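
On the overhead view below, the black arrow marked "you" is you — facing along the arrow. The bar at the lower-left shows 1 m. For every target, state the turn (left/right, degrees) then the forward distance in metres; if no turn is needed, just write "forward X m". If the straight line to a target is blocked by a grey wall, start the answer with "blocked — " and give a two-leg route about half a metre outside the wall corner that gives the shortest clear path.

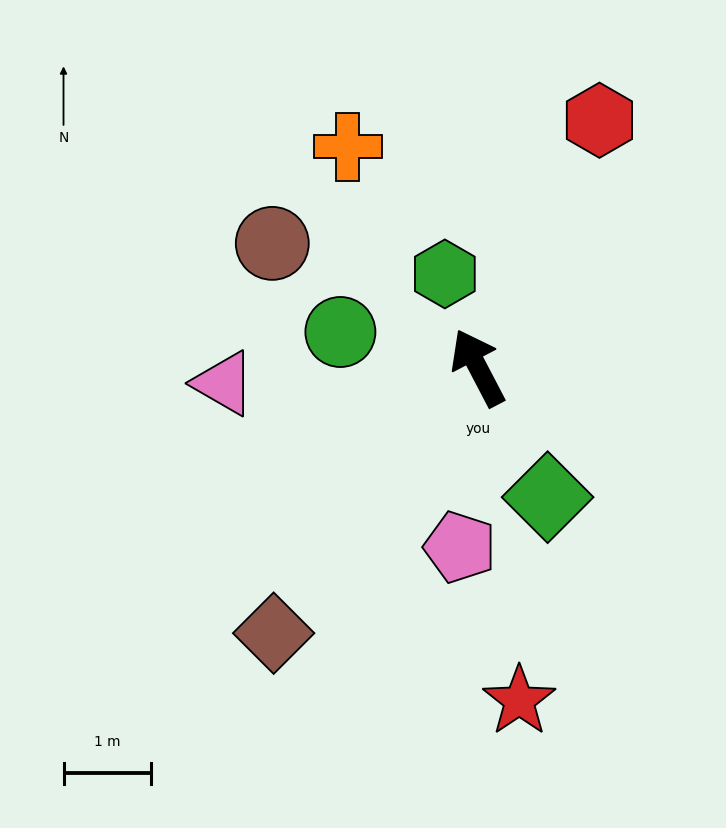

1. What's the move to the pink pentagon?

turn left 147°, forward 2.1 m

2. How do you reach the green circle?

turn left 48°, forward 1.6 m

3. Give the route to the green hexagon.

turn right 8°, forward 1.1 m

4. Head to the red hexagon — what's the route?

turn right 54°, forward 3.1 m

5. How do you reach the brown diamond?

turn left 115°, forward 3.8 m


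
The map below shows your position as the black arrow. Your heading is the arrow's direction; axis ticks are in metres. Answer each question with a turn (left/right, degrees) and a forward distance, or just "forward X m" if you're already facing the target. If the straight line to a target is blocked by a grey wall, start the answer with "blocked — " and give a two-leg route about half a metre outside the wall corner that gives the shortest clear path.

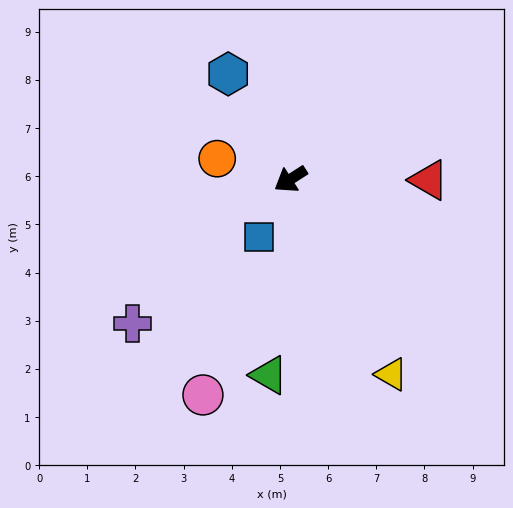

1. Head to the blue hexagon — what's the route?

turn right 92°, forward 2.5 m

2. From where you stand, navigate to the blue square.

turn left 29°, forward 1.4 m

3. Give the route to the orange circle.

turn right 48°, forward 1.6 m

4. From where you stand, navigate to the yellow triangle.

turn left 85°, forward 4.6 m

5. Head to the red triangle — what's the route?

turn left 147°, forward 2.9 m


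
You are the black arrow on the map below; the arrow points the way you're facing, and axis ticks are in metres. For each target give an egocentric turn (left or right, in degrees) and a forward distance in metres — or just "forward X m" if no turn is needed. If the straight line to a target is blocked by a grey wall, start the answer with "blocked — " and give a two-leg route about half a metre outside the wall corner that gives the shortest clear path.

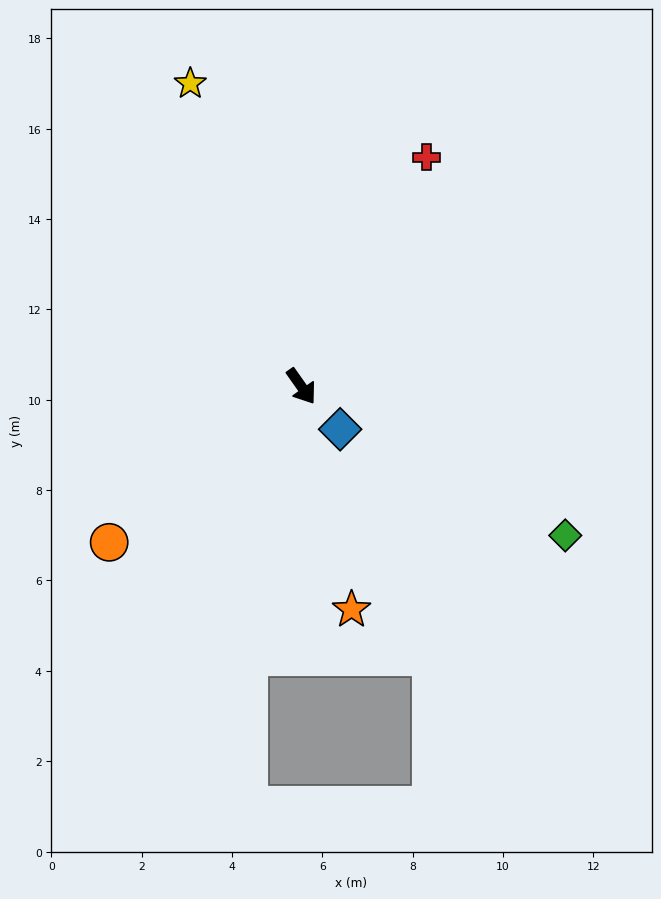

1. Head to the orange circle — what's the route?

turn right 86°, forward 5.5 m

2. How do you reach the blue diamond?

turn left 7°, forward 1.3 m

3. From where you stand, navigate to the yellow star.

turn left 165°, forward 7.1 m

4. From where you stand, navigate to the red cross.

turn left 116°, forward 5.8 m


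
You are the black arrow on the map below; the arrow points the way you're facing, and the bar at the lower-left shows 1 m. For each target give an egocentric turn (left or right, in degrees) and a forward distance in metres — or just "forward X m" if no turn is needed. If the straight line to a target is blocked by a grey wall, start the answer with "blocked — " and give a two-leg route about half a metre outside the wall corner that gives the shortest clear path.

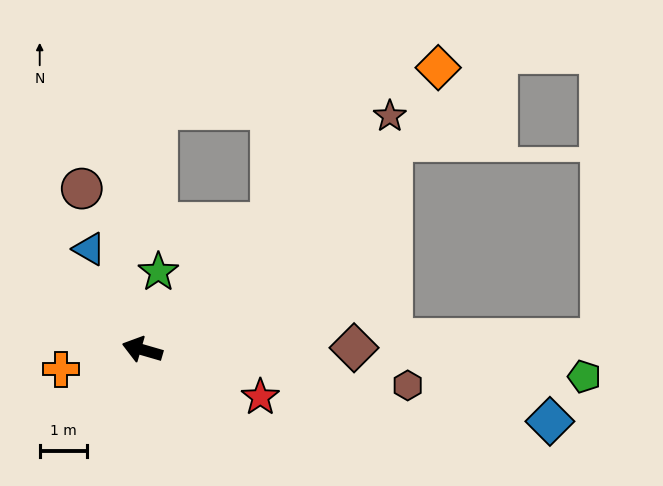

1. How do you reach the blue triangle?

turn right 46°, forward 2.4 m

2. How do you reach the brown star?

turn right 120°, forward 7.1 m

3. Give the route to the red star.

turn left 174°, forward 2.7 m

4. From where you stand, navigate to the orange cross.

turn left 30°, forward 1.8 m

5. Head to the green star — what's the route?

turn right 85°, forward 1.7 m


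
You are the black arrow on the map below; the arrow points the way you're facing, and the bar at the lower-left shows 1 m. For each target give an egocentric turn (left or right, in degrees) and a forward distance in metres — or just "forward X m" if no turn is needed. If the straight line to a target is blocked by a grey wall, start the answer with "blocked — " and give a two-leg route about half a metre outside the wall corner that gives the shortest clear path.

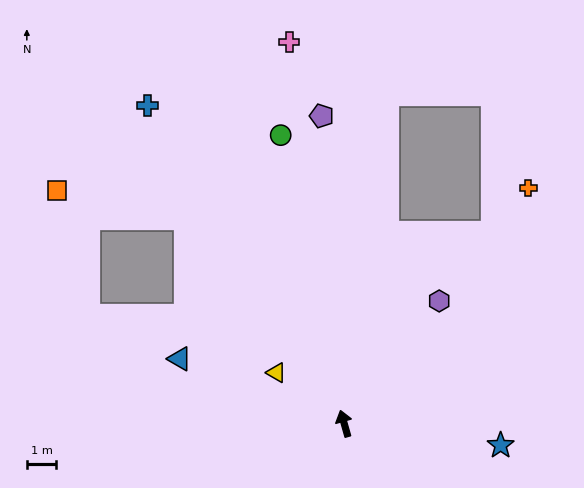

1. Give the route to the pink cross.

turn right 8°, forward 13.1 m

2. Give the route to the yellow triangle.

turn left 37°, forward 2.9 m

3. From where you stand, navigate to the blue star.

turn right 114°, forward 5.4 m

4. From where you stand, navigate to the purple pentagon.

turn right 12°, forward 10.5 m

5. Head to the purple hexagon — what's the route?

turn right 54°, forward 5.3 m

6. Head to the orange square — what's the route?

blocked — turn left 22°, forward 8.8 m, then turn left 40°, forward 4.5 m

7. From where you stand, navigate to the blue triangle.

turn left 53°, forward 6.0 m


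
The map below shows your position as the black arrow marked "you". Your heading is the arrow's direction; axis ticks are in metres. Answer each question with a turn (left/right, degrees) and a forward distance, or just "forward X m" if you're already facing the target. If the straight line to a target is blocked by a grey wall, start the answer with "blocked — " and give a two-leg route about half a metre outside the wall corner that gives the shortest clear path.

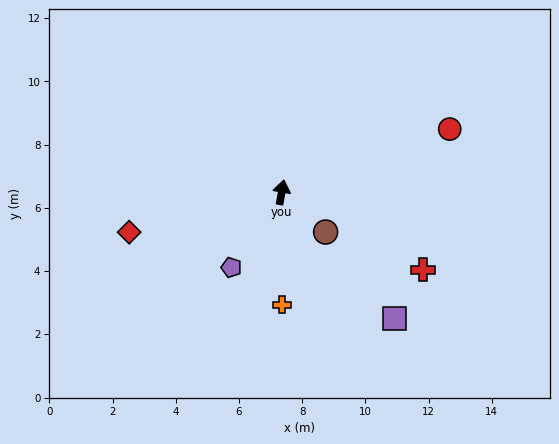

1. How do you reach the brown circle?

turn right 122°, forward 1.9 m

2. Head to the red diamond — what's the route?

turn left 115°, forward 5.0 m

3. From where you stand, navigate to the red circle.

turn right 59°, forward 5.7 m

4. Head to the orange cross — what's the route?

turn right 170°, forward 3.6 m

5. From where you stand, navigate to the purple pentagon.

turn left 156°, forward 2.9 m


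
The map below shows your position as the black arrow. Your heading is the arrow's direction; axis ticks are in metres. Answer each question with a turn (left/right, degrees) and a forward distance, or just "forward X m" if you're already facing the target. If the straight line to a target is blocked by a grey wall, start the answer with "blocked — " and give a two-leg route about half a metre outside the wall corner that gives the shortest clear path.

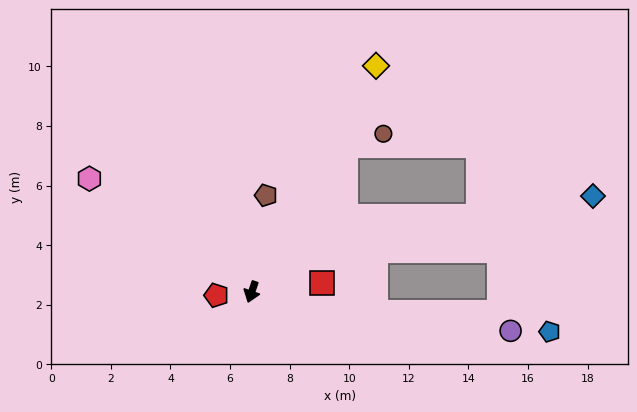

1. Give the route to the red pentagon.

turn right 65°, forward 1.2 m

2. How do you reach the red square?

turn left 116°, forward 2.4 m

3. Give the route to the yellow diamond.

turn left 170°, forward 8.7 m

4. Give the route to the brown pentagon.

turn right 169°, forward 3.3 m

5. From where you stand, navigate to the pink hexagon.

turn right 106°, forward 6.6 m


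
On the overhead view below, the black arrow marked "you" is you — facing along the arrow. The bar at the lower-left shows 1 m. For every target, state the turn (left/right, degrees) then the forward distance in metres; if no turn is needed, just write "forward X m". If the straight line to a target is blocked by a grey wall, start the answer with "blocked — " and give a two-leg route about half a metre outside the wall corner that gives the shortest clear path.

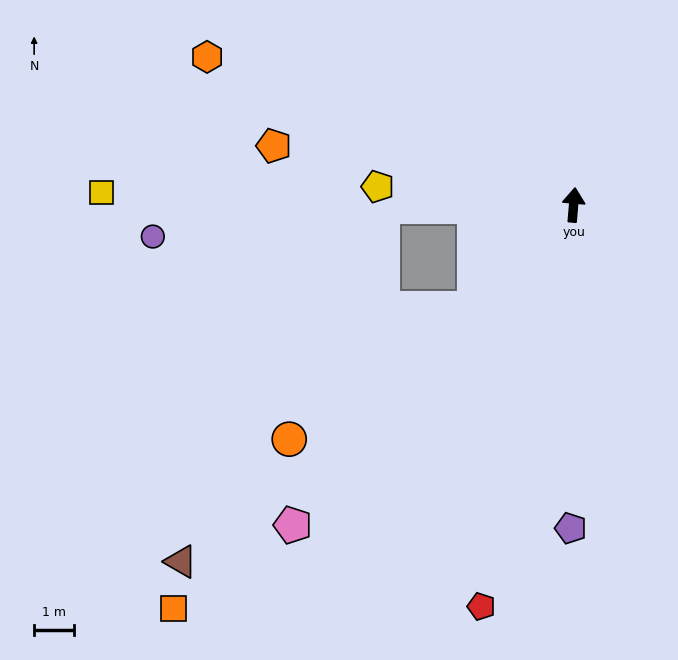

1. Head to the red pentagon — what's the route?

turn left 172°, forward 10.2 m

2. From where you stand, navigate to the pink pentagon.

turn left 144°, forward 10.6 m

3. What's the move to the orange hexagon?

turn left 73°, forward 9.8 m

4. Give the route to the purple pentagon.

turn right 176°, forward 8.0 m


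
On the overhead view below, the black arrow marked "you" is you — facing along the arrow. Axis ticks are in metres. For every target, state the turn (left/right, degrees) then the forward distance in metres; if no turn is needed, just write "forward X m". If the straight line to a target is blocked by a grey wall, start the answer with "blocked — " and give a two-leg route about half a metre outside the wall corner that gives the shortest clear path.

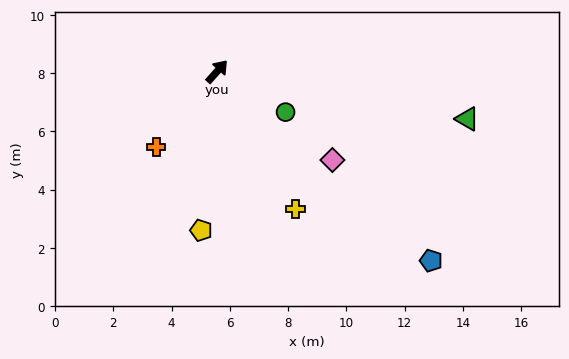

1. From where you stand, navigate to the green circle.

turn right 79°, forward 2.7 m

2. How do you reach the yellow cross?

turn right 109°, forward 5.4 m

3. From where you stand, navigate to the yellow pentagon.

turn right 144°, forward 5.5 m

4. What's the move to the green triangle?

turn right 59°, forward 8.7 m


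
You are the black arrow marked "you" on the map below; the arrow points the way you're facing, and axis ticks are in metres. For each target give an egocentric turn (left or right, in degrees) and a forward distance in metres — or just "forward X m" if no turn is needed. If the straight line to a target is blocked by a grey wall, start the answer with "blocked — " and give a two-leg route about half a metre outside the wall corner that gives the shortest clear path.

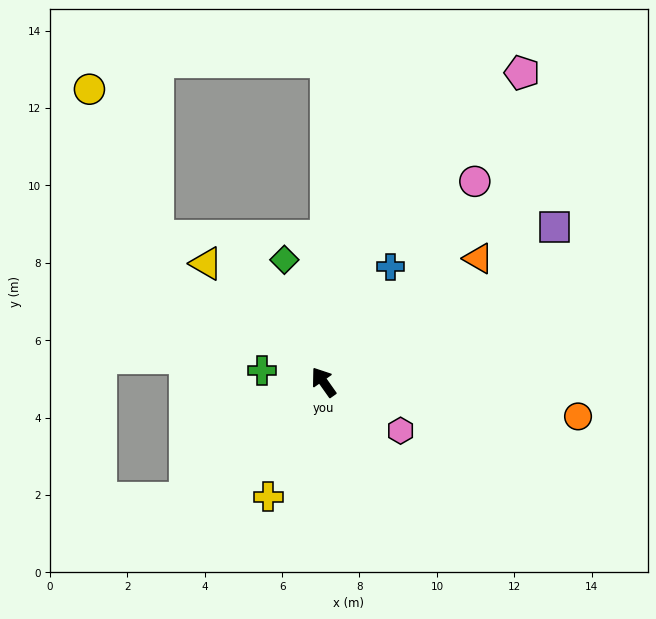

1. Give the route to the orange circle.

turn right 133°, forward 6.6 m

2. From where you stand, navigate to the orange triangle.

turn right 87°, forward 5.1 m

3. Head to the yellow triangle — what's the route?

turn left 9°, forward 4.3 m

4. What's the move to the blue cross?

turn right 65°, forward 3.4 m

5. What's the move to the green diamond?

turn right 17°, forward 3.3 m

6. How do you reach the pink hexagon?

turn right 157°, forward 2.4 m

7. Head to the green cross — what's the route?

turn left 44°, forward 1.6 m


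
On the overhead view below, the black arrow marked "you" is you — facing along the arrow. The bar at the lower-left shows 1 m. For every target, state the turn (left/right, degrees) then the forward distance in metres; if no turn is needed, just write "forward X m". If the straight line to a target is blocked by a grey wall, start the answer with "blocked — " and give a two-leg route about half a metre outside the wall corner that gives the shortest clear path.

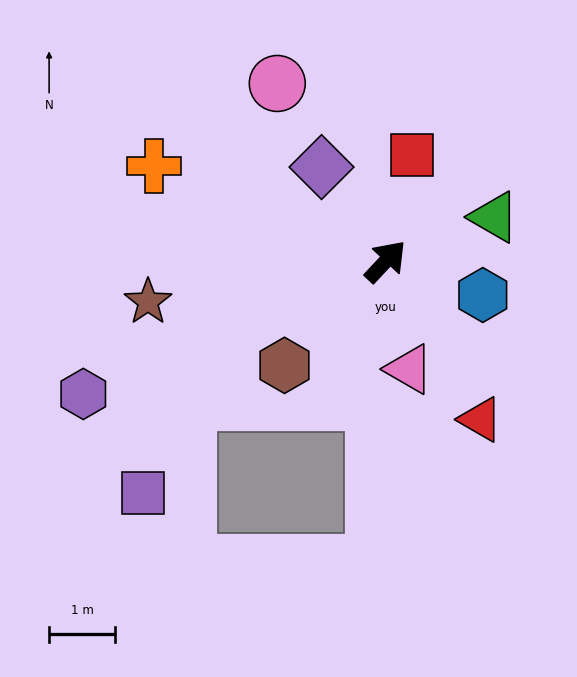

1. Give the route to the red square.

turn left 29°, forward 1.7 m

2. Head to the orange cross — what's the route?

turn left 111°, forward 3.8 m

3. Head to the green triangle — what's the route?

turn right 25°, forward 1.8 m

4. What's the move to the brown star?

turn left 143°, forward 3.7 m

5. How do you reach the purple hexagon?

turn left 157°, forward 5.0 m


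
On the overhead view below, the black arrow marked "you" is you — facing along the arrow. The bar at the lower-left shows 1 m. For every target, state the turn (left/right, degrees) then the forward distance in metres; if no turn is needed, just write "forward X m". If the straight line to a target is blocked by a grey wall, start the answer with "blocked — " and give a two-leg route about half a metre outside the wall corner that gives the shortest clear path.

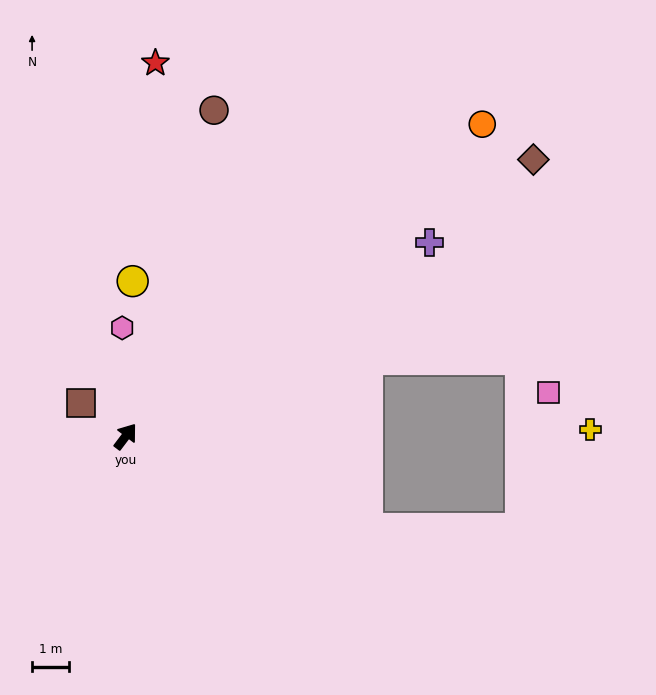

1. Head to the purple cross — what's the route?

turn right 20°, forward 9.7 m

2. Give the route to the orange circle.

turn right 12°, forward 12.7 m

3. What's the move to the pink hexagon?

turn left 39°, forward 2.9 m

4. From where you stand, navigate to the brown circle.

turn left 22°, forward 9.1 m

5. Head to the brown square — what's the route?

turn left 90°, forward 1.5 m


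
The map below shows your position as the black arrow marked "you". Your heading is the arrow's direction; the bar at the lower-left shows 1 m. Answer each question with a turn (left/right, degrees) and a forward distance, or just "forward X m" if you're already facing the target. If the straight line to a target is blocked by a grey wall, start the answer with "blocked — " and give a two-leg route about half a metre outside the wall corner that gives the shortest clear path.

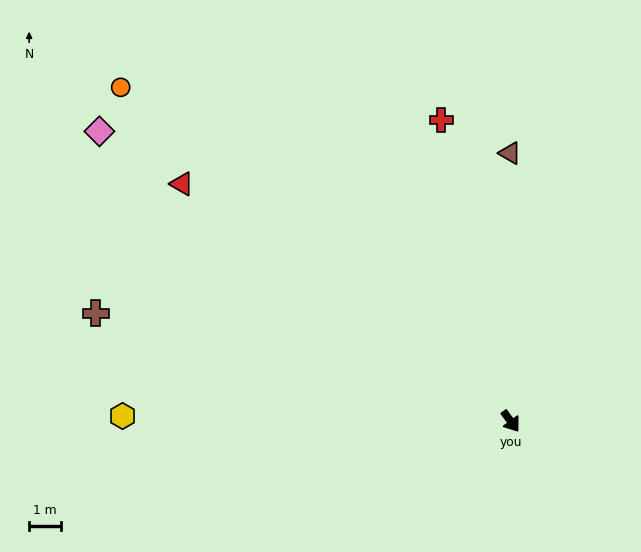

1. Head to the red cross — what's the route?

turn left 157°, forward 9.6 m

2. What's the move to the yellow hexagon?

turn right 127°, forward 12.0 m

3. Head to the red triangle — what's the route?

turn right 162°, forward 12.6 m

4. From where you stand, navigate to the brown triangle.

turn left 144°, forward 8.3 m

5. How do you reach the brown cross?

turn right 141°, forward 13.3 m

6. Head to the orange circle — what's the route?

turn right 167°, forward 15.9 m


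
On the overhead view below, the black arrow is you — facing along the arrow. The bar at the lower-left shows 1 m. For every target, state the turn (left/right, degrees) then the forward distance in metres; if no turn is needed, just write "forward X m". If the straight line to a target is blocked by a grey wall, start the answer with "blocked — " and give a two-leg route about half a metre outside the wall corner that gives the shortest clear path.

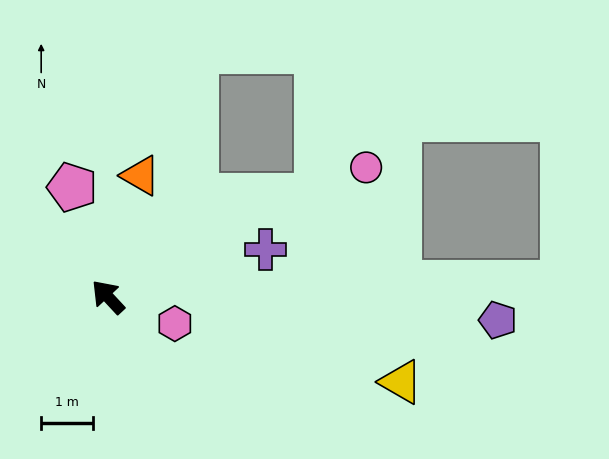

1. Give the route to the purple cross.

turn right 116°, forward 3.2 m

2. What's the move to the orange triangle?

turn right 58°, forward 2.4 m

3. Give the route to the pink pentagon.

turn right 25°, forward 2.2 m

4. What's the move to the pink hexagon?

turn right 155°, forward 1.4 m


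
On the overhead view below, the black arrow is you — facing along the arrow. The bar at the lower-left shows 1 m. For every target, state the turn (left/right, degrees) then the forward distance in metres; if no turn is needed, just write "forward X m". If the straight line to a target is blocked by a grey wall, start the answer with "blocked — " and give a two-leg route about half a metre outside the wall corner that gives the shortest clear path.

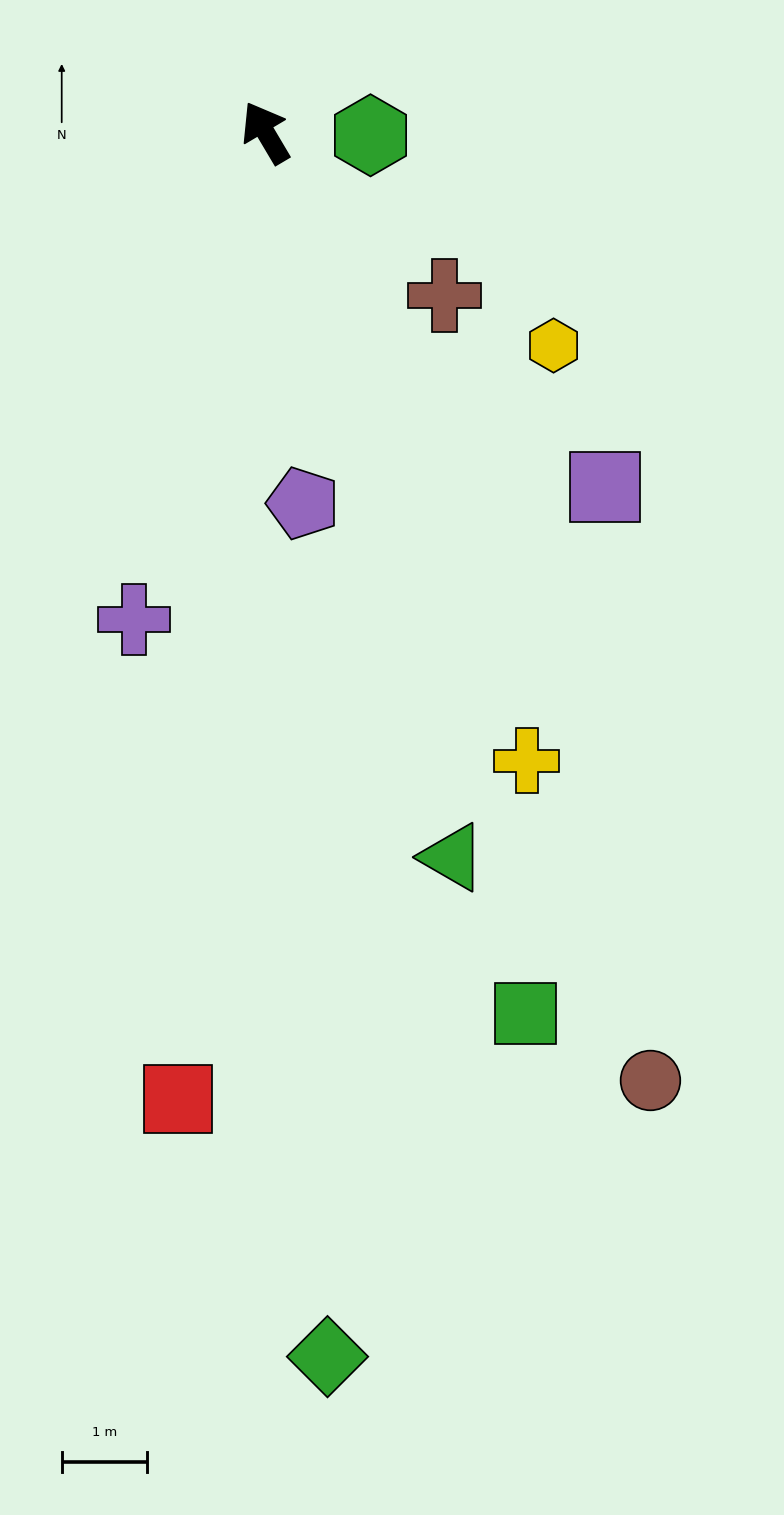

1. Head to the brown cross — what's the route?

turn right 163°, forward 2.8 m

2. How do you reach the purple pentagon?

turn left 155°, forward 4.4 m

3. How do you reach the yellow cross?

turn left 172°, forward 8.0 m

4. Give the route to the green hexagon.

turn right 122°, forward 1.2 m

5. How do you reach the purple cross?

turn left 134°, forward 5.9 m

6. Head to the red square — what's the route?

turn left 144°, forward 11.3 m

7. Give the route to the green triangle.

turn left 164°, forward 8.7 m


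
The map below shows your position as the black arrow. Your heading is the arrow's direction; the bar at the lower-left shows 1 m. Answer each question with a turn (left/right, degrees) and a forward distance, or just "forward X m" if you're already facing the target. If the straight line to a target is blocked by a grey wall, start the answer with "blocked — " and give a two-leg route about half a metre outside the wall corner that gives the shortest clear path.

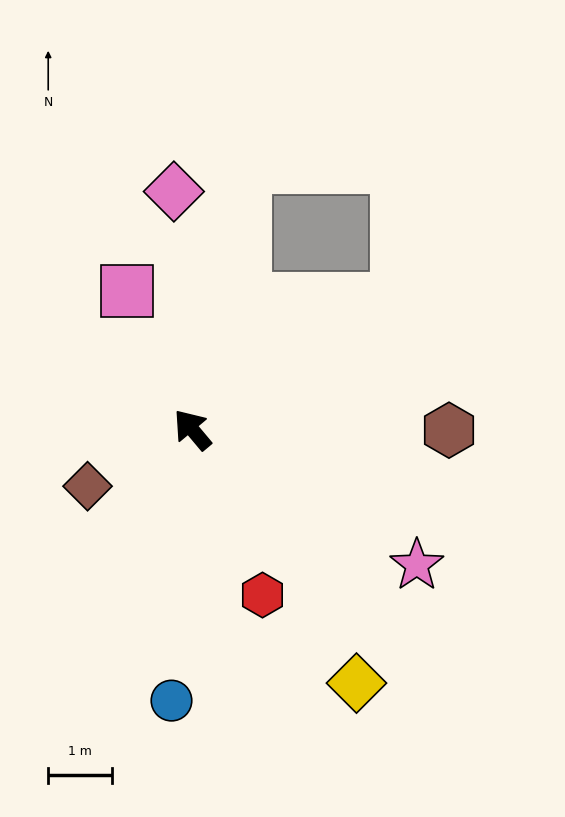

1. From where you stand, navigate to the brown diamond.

turn left 78°, forward 1.9 m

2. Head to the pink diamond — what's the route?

turn right 36°, forward 3.7 m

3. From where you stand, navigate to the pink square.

turn right 15°, forward 2.4 m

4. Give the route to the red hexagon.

turn left 163°, forward 2.8 m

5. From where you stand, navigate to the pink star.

turn right 161°, forward 4.1 m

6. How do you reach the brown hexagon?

turn right 130°, forward 4.0 m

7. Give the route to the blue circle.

turn left 136°, forward 4.3 m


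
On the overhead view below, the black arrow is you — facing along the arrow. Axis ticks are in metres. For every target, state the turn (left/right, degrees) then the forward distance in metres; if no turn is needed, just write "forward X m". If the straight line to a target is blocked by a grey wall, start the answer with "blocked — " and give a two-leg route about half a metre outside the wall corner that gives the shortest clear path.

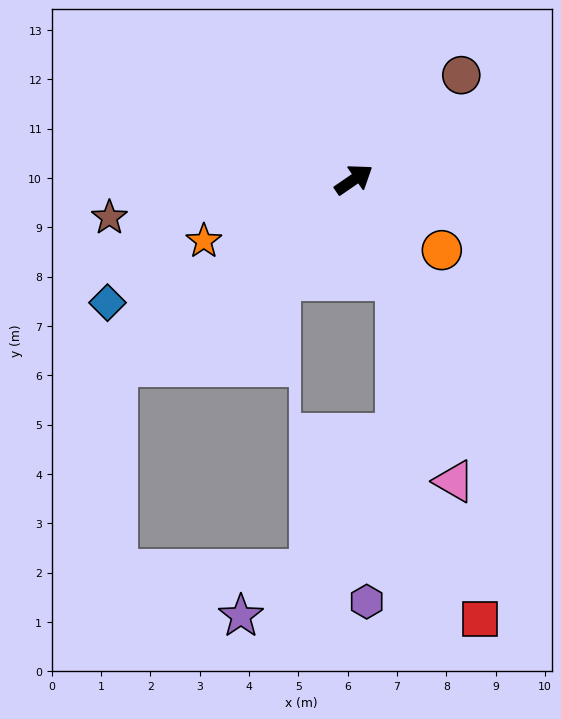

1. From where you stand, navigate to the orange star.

turn left 168°, forward 3.3 m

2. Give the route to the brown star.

turn left 154°, forward 5.0 m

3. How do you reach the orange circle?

turn right 73°, forward 2.3 m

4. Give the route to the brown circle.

turn left 10°, forward 3.0 m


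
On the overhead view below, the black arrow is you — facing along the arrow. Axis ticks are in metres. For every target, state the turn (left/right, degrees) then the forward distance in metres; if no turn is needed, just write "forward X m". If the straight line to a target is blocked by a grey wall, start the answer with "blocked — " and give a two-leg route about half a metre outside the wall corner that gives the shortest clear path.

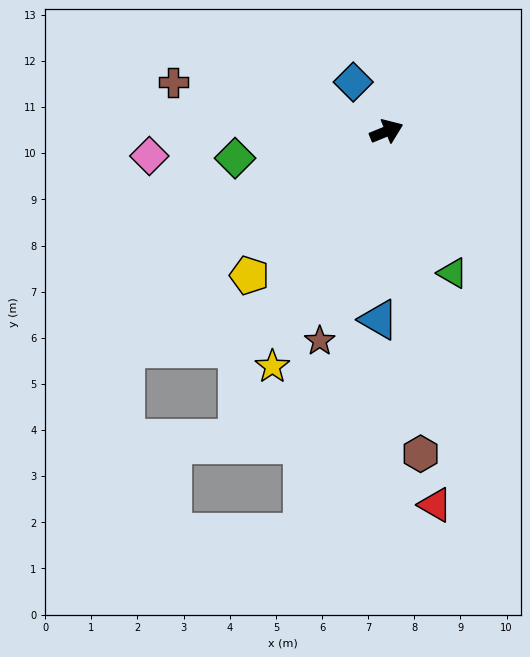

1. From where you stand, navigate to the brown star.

turn right 130°, forward 4.8 m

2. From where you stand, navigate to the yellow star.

turn right 138°, forward 5.7 m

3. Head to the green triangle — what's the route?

turn right 87°, forward 3.4 m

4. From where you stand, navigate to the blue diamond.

turn left 102°, forward 1.3 m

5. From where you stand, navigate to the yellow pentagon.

turn right 156°, forward 4.3 m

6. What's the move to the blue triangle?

turn right 115°, forward 4.1 m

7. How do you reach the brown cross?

turn left 145°, forward 4.7 m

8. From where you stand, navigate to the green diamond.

turn left 168°, forward 3.3 m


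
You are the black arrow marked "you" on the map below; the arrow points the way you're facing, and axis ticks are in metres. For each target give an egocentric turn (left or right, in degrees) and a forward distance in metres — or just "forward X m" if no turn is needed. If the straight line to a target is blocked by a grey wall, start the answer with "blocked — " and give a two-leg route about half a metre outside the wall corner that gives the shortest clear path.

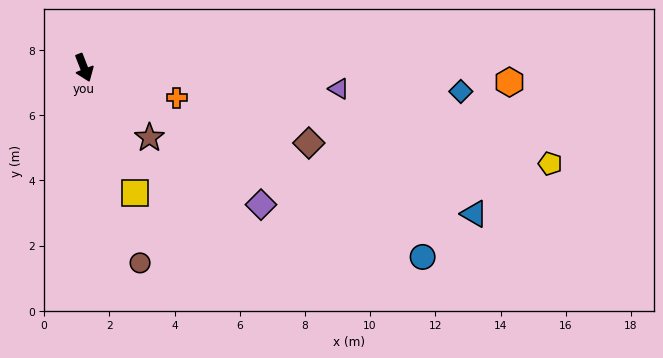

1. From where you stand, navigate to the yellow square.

forward 4.1 m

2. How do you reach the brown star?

turn left 22°, forward 2.9 m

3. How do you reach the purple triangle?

turn left 64°, forward 7.8 m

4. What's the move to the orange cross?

turn left 51°, forward 3.0 m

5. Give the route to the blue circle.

turn left 40°, forward 11.9 m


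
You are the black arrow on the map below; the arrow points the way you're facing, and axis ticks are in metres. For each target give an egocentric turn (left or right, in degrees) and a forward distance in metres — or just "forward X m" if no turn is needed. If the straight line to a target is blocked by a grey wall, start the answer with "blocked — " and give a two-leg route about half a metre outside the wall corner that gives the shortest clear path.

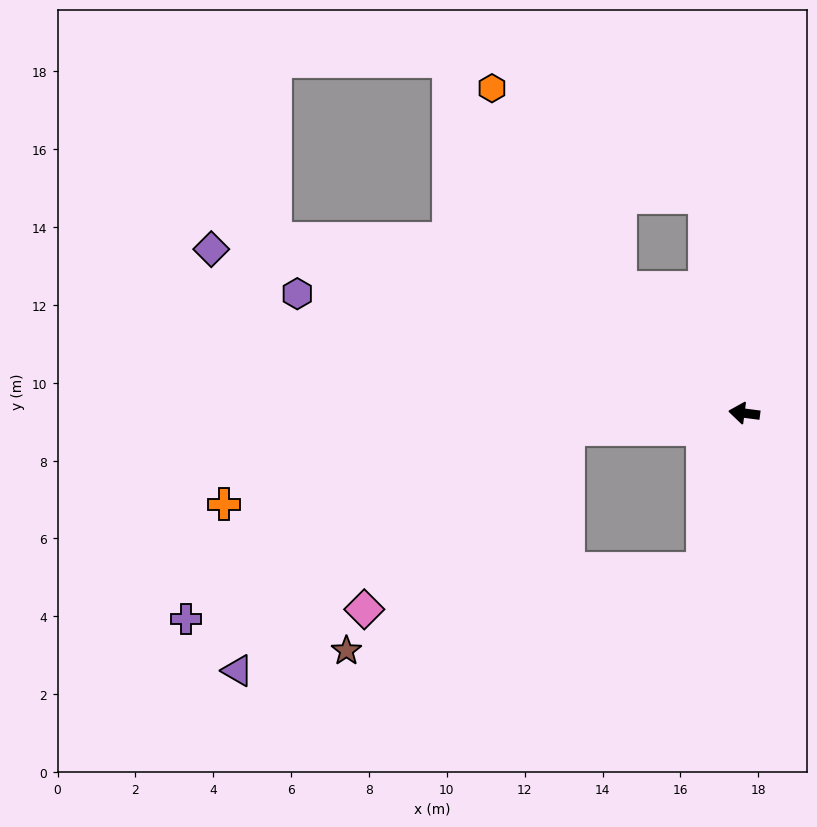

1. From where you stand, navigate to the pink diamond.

blocked — turn left 13°, forward 4.5 m, then turn left 36°, forward 7.0 m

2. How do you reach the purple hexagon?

turn right 8°, forward 11.9 m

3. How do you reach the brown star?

blocked — turn left 82°, forward 4.1 m, then turn right 62°, forward 9.4 m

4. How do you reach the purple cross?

blocked — turn left 13°, forward 4.5 m, then turn left 21°, forward 11.0 m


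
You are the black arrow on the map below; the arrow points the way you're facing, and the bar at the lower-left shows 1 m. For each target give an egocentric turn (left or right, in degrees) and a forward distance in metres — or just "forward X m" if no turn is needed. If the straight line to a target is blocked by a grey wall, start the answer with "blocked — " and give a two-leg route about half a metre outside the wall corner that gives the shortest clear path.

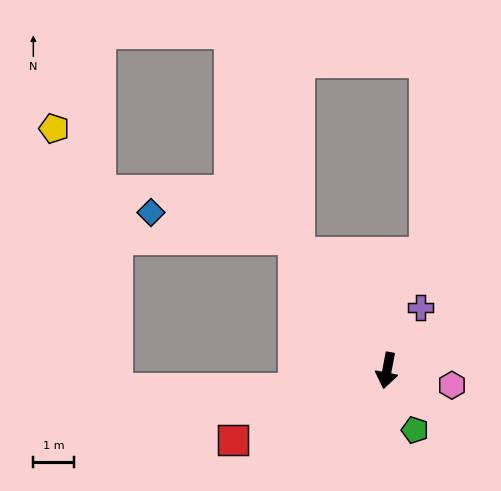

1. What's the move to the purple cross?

turn left 163°, forward 1.8 m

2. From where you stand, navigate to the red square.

turn right 55°, forward 4.2 m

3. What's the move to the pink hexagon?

turn left 88°, forward 1.6 m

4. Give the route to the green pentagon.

turn left 36°, forward 1.6 m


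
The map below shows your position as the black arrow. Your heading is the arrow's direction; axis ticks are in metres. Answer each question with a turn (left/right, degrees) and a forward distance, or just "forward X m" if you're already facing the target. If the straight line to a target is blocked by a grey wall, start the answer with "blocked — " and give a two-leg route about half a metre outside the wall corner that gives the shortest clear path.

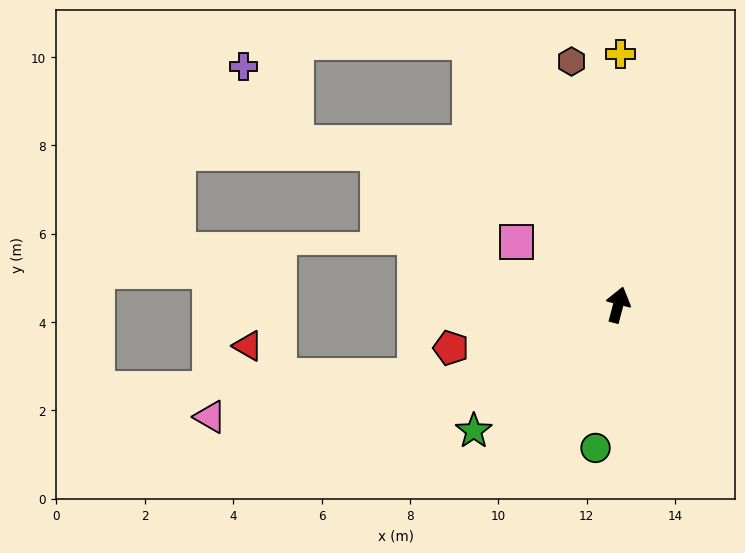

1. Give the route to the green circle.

turn right 174°, forward 3.3 m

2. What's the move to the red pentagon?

turn left 119°, forward 3.9 m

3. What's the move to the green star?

turn left 146°, forward 4.3 m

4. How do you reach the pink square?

turn left 73°, forward 2.7 m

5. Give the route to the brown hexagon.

turn left 26°, forward 5.6 m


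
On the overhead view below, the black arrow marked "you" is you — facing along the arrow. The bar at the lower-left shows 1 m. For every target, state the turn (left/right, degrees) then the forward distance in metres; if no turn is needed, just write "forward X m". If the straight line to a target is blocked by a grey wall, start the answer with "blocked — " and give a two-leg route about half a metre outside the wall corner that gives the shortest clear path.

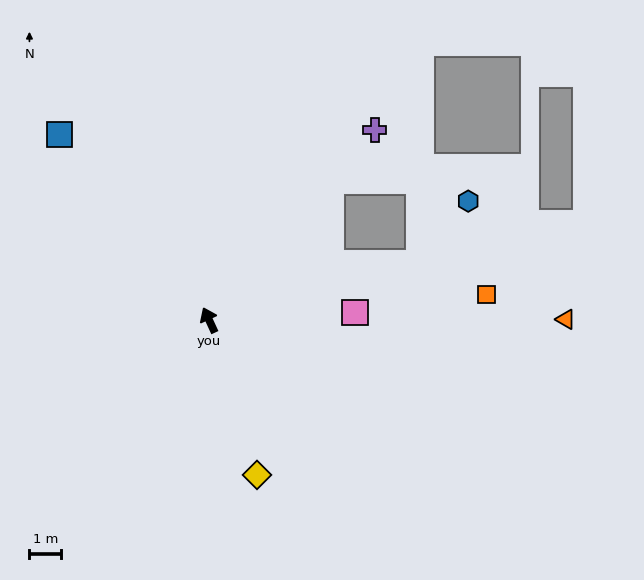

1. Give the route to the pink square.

turn right 112°, forward 4.6 m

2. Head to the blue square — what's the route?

turn left 14°, forward 7.5 m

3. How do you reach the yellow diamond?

turn left 172°, forward 5.1 m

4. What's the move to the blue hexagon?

blocked — turn right 99°, forward 6.9 m, then turn left 36°, forward 2.5 m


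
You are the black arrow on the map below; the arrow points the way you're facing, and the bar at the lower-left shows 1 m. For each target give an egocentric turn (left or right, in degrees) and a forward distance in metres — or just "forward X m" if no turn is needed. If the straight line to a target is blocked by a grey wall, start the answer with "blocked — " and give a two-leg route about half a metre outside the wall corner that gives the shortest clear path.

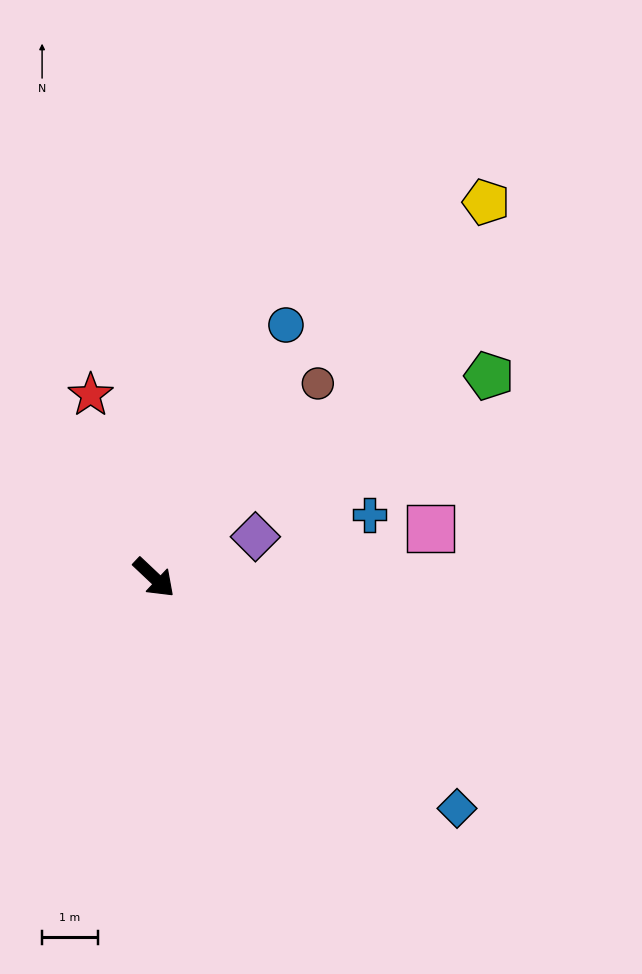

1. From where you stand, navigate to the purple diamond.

turn left 65°, forward 2.0 m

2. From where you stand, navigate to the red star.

turn left 152°, forward 3.5 m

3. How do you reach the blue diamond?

turn left 6°, forward 6.9 m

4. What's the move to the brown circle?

turn left 93°, forward 4.6 m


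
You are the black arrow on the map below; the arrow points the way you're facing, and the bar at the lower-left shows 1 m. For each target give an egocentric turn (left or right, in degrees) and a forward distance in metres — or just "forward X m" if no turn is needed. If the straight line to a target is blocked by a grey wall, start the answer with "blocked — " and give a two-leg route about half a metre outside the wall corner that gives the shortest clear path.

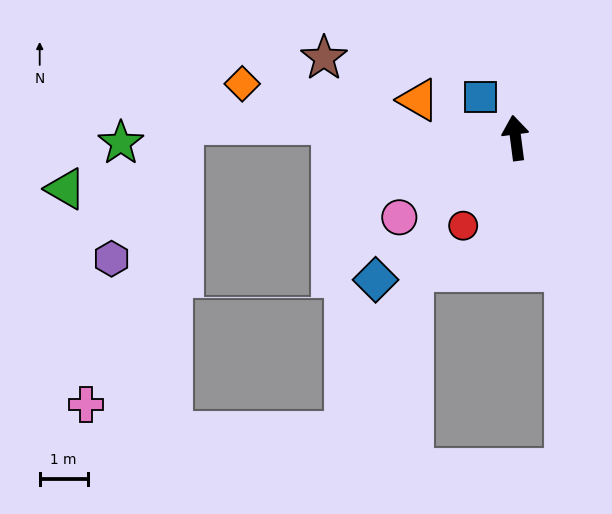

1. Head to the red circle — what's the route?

turn left 142°, forward 2.1 m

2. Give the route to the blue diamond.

turn left 128°, forward 4.1 m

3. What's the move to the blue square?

turn left 33°, forward 1.1 m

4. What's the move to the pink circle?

turn left 117°, forward 2.9 m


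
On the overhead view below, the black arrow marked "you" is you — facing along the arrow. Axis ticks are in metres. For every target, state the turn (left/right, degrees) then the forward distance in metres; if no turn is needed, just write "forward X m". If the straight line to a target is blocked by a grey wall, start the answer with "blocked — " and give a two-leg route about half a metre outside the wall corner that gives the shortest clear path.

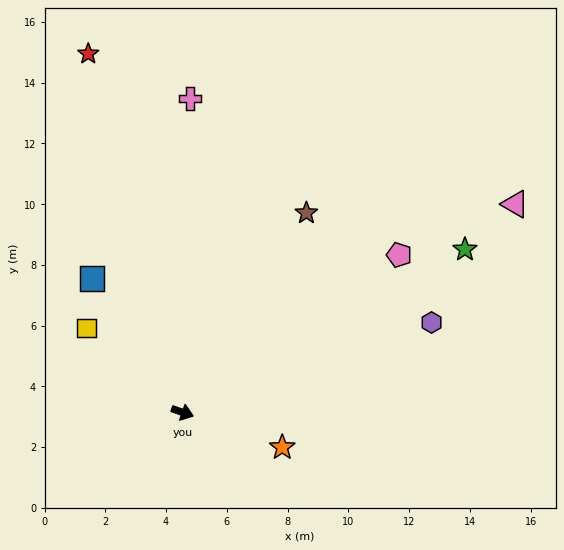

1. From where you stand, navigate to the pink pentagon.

turn left 55°, forward 8.8 m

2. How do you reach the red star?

turn left 124°, forward 12.2 m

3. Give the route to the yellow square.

turn left 158°, forward 4.2 m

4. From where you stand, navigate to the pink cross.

turn left 108°, forward 10.3 m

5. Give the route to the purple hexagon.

turn left 39°, forward 8.7 m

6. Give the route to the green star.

turn left 49°, forward 10.7 m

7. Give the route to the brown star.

turn left 77°, forward 7.7 m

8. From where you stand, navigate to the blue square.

turn left 143°, forward 5.3 m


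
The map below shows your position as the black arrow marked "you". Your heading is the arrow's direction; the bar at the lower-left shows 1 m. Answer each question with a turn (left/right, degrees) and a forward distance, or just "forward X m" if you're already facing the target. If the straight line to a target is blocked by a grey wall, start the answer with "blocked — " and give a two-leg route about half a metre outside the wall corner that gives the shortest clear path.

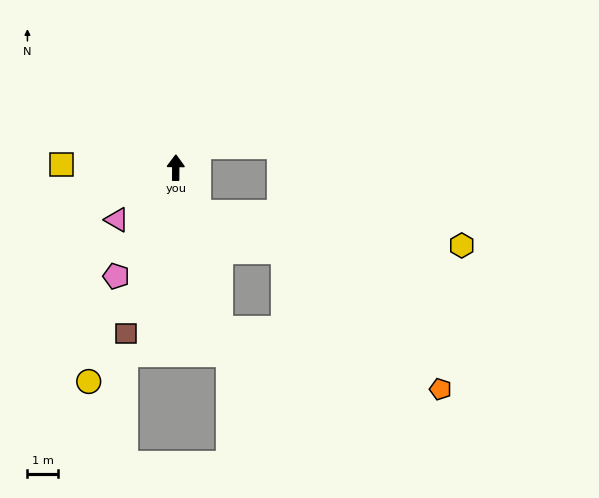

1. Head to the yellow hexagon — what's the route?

blocked — turn right 153°, forward 1.6 m, then turn left 56°, forward 8.7 m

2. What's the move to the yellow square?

turn left 89°, forward 3.7 m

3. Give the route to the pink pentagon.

turn left 152°, forward 4.1 m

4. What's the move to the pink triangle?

turn left 132°, forward 2.6 m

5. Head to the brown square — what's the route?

turn left 164°, forward 5.7 m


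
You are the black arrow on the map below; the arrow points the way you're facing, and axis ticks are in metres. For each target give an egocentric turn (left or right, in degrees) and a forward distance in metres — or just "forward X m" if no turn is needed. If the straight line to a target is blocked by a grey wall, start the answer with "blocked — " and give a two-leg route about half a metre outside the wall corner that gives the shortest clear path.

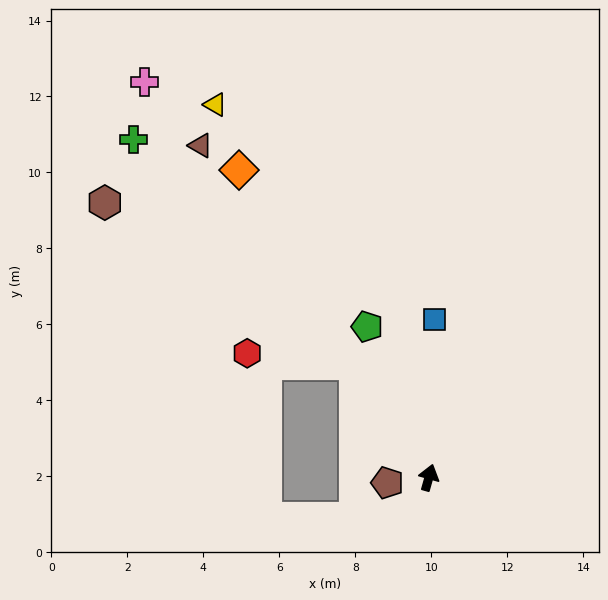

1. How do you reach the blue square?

turn left 14°, forward 4.2 m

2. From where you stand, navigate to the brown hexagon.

blocked — turn left 49°, forward 3.6 m, then turn left 24°, forward 7.8 m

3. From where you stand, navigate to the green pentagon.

turn left 38°, forward 4.3 m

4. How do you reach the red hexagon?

blocked — turn left 49°, forward 3.6 m, then turn left 51°, forward 2.9 m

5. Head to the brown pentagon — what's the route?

turn left 113°, forward 1.1 m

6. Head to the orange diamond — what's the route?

turn left 47°, forward 9.5 m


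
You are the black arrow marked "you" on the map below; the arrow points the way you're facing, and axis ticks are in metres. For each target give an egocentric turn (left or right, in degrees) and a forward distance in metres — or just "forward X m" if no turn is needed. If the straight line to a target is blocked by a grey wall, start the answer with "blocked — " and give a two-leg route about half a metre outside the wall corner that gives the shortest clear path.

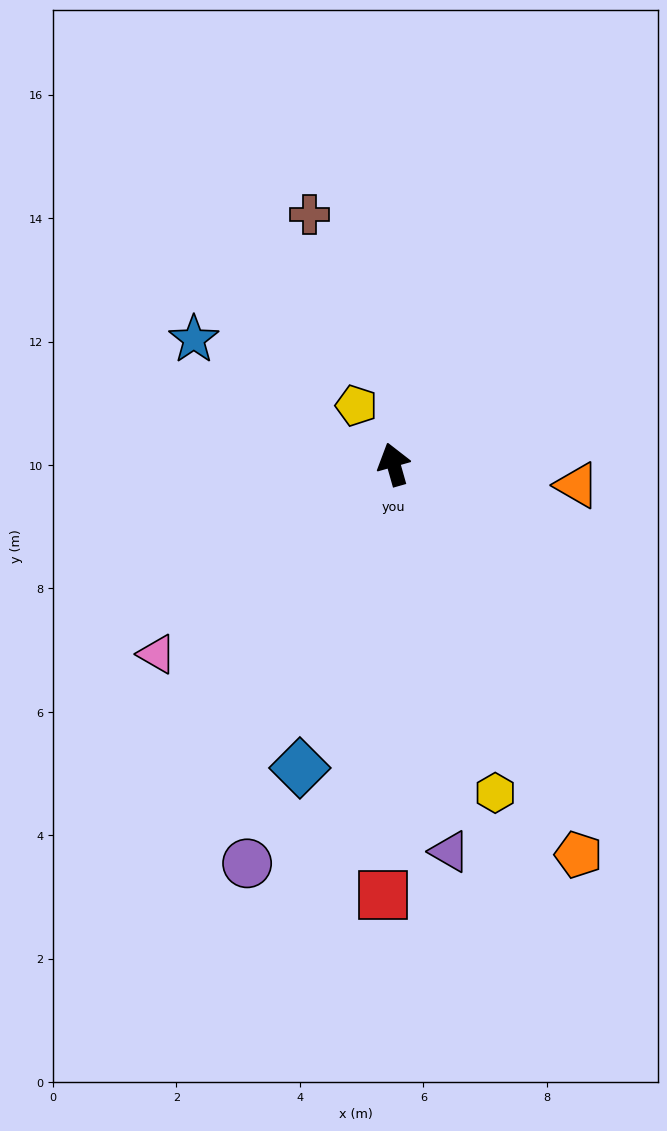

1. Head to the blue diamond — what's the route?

turn left 147°, forward 5.1 m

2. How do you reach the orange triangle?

turn right 112°, forward 3.0 m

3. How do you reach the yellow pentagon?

turn left 17°, forward 1.1 m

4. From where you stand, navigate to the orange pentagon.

turn right 170°, forward 7.0 m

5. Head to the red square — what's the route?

turn left 163°, forward 7.0 m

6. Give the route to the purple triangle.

turn left 172°, forward 6.3 m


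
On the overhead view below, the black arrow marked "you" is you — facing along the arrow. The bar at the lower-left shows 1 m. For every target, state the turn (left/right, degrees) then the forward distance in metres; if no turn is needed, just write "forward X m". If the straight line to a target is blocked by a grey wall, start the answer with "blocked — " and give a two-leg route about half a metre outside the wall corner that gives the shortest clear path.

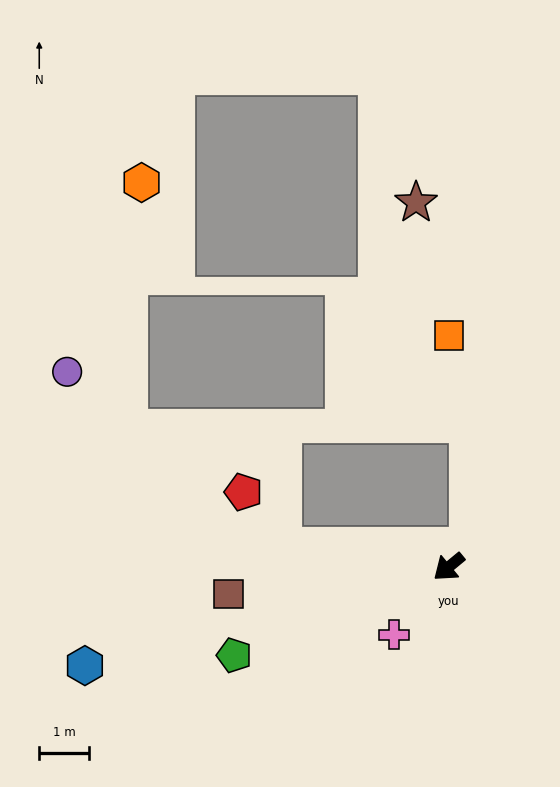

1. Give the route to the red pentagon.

blocked — turn right 46°, forward 3.4 m, then turn right 50°, forward 1.3 m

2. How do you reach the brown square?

turn right 33°, forward 4.5 m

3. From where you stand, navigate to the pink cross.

turn left 11°, forward 1.8 m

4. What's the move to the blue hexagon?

turn right 24°, forward 7.6 m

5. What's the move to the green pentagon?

turn right 17°, forward 4.7 m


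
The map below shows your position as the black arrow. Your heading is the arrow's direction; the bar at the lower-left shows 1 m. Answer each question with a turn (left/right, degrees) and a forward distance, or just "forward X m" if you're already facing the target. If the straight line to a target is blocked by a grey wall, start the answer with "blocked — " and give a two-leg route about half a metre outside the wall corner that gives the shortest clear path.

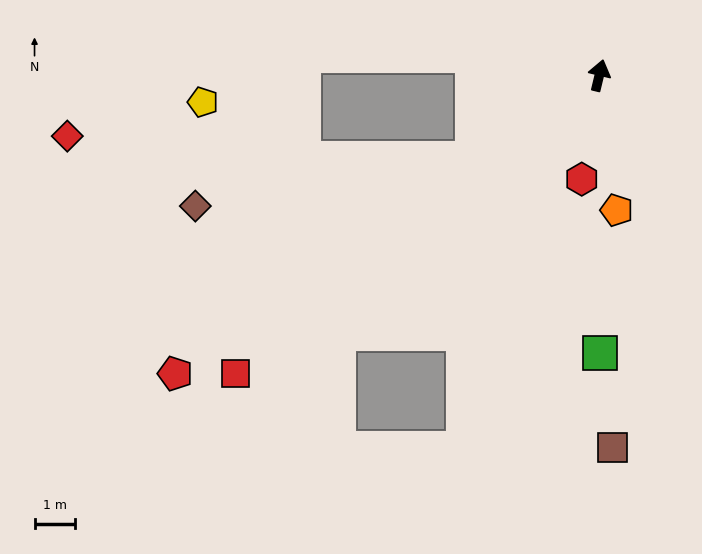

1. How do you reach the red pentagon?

turn left 139°, forward 12.7 m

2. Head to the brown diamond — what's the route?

blocked — turn left 137°, forward 3.7 m, then turn right 24°, forward 6.9 m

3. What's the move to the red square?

turn left 143°, forward 11.5 m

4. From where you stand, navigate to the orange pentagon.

turn right 159°, forward 3.3 m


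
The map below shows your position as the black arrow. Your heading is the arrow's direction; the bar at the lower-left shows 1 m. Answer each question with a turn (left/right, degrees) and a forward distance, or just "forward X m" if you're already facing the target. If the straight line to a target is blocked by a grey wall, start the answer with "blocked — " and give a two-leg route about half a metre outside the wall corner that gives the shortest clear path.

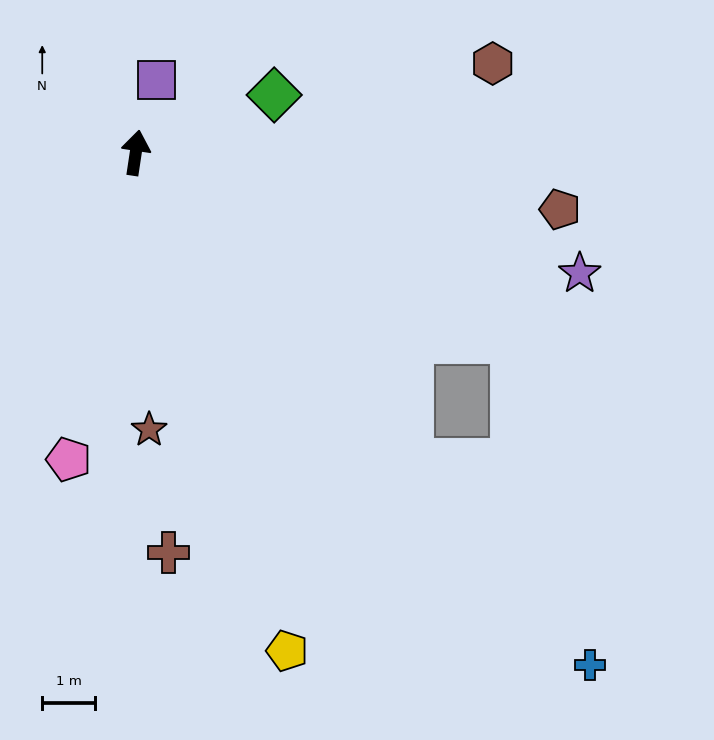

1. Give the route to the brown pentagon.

turn right 89°, forward 8.1 m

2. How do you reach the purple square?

turn right 7°, forward 1.4 m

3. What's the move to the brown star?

turn right 169°, forward 5.3 m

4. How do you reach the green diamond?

turn right 59°, forward 2.9 m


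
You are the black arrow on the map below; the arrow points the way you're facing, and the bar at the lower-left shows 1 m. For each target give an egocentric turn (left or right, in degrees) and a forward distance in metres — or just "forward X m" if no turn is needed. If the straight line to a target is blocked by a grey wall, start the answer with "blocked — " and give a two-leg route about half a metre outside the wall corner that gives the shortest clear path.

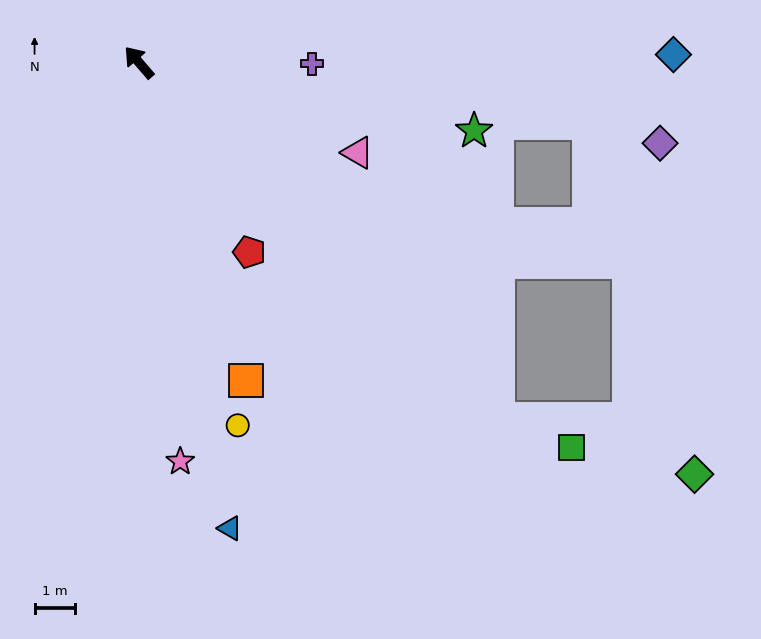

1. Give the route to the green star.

turn right 142°, forward 8.6 m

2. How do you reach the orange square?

turn left 158°, forward 8.4 m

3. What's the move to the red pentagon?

turn left 170°, forward 5.5 m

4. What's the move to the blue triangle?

turn left 150°, forward 11.9 m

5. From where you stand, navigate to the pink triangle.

turn right 153°, forward 5.9 m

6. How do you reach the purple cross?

turn right 131°, forward 4.3 m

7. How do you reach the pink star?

turn left 145°, forward 10.0 m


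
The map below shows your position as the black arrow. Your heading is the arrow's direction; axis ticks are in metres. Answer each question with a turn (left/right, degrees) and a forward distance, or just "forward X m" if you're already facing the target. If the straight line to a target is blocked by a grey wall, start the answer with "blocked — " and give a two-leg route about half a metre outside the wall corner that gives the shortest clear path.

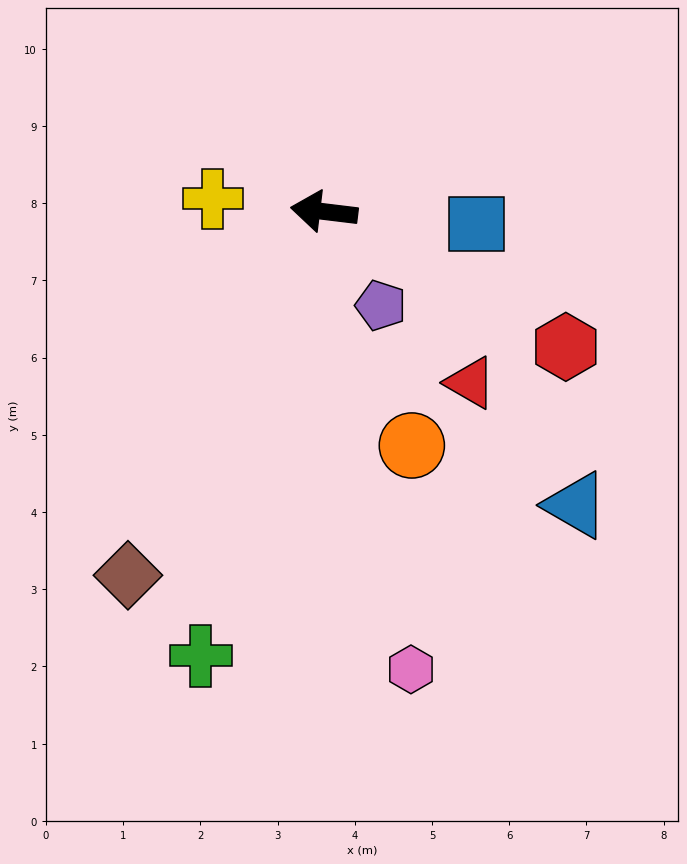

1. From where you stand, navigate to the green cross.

turn left 81°, forward 6.0 m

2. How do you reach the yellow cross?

forward 1.5 m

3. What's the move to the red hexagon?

turn left 158°, forward 3.6 m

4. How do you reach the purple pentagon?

turn left 128°, forward 1.4 m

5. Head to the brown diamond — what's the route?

turn left 69°, forward 5.4 m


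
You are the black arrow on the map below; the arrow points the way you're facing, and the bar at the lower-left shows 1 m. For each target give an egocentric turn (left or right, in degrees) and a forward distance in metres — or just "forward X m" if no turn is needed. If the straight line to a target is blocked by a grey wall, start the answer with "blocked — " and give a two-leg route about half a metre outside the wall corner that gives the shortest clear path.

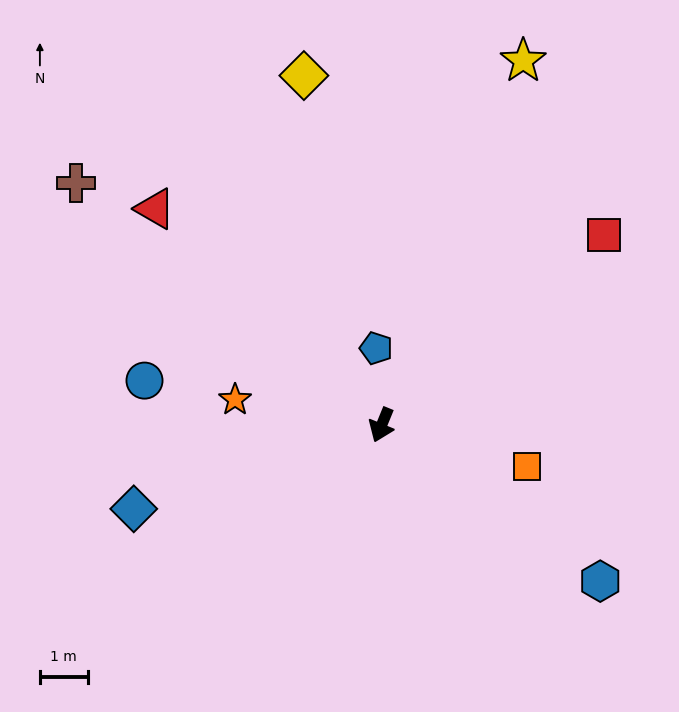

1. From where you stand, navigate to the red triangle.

turn right 111°, forward 6.5 m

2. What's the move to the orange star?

turn right 78°, forward 3.1 m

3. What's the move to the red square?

turn left 153°, forward 6.1 m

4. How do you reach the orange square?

turn left 96°, forward 3.2 m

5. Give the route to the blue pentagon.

turn right 154°, forward 1.6 m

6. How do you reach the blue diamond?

turn right 49°, forward 5.5 m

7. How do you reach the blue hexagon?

turn left 77°, forward 5.6 m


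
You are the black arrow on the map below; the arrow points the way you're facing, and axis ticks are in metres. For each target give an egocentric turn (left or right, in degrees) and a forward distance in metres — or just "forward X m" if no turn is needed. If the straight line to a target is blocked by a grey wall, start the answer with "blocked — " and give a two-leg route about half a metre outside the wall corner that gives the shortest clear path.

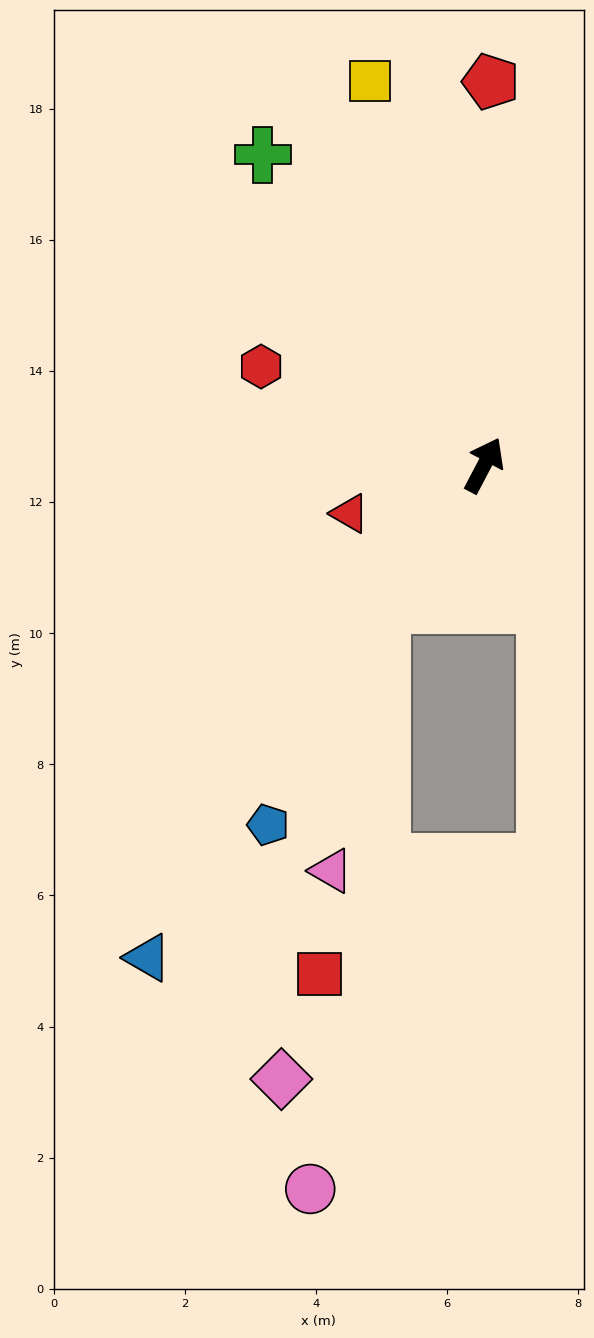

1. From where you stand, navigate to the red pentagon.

turn left 27°, forward 5.9 m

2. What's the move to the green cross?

turn left 63°, forward 5.8 m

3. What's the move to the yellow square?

turn left 44°, forward 6.1 m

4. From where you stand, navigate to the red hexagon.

turn left 94°, forward 3.7 m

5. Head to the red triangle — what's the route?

turn left 138°, forward 2.2 m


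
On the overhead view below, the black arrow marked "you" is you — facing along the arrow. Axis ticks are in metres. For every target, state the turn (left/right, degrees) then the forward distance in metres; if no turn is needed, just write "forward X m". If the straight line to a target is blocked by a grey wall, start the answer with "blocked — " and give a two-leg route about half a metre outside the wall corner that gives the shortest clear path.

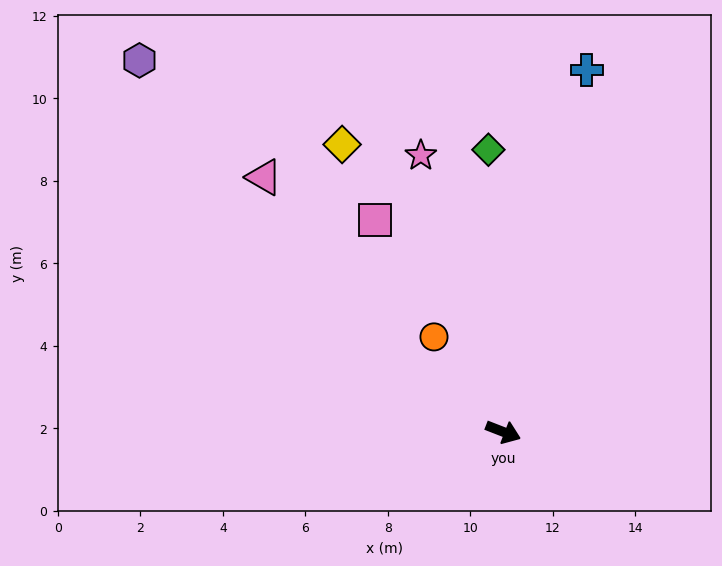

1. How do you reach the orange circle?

turn left 147°, forward 2.8 m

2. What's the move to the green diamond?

turn left 114°, forward 6.8 m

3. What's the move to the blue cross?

turn left 98°, forward 9.0 m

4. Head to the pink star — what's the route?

turn left 128°, forward 7.0 m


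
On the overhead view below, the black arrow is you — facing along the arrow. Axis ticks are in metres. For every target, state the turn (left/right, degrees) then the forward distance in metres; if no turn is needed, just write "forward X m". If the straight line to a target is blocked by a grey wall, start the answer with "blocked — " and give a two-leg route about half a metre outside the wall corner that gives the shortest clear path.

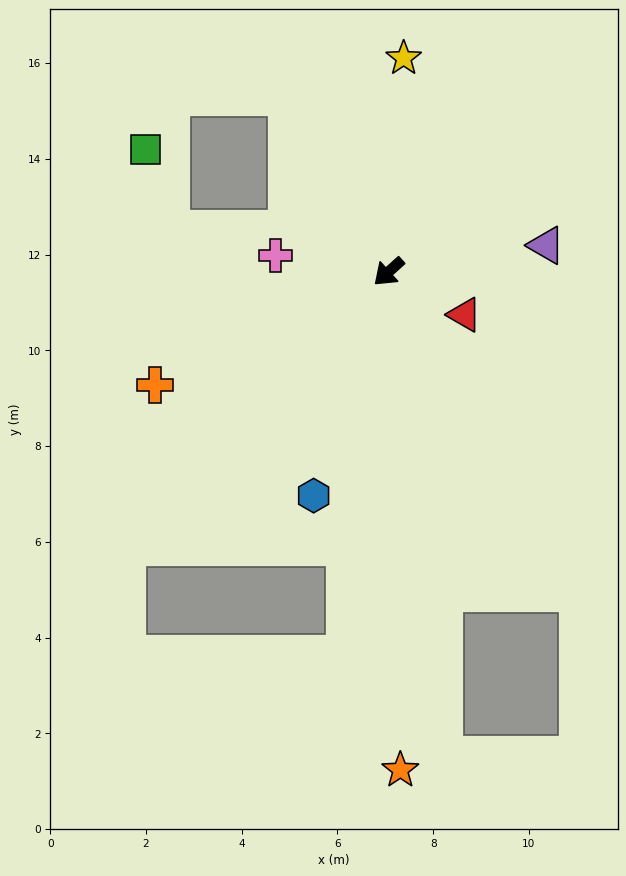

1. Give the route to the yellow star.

turn right 136°, forward 4.5 m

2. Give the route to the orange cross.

turn right 16°, forward 5.4 m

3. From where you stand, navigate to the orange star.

turn left 49°, forward 10.4 m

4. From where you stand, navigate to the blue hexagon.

turn left 29°, forward 4.9 m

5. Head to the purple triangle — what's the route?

turn left 148°, forward 3.3 m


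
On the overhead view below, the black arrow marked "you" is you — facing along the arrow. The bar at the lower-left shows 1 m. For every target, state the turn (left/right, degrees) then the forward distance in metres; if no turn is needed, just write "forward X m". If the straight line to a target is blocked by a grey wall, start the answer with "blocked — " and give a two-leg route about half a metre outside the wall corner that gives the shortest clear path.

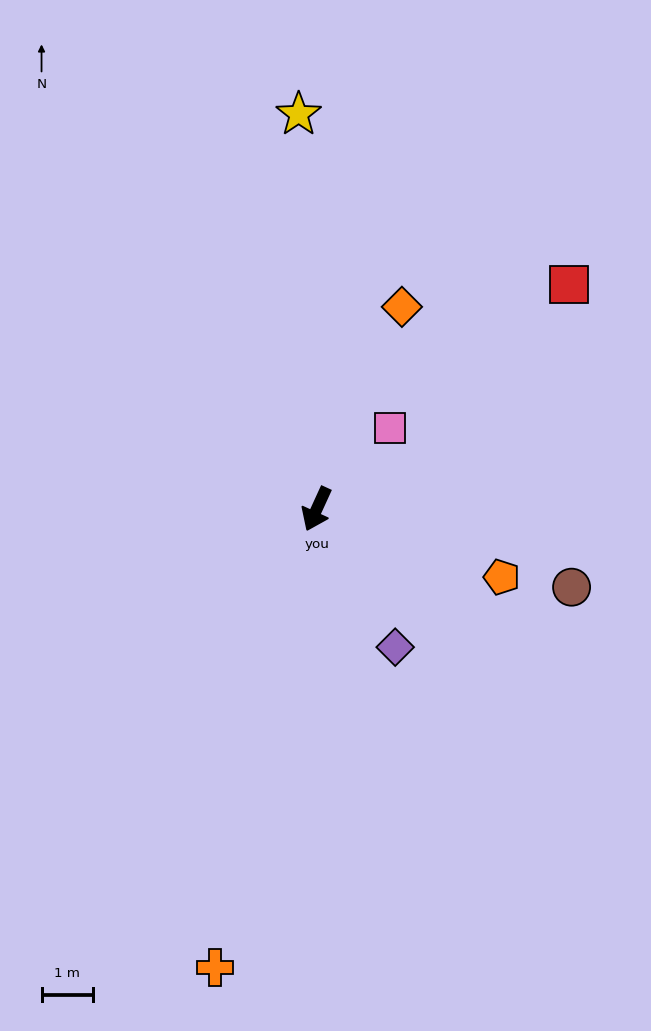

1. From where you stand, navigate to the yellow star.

turn right 153°, forward 7.7 m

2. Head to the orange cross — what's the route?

turn left 12°, forward 9.2 m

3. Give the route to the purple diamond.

turn left 54°, forward 3.1 m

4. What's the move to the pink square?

turn left 162°, forward 2.1 m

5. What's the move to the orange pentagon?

turn left 94°, forward 3.8 m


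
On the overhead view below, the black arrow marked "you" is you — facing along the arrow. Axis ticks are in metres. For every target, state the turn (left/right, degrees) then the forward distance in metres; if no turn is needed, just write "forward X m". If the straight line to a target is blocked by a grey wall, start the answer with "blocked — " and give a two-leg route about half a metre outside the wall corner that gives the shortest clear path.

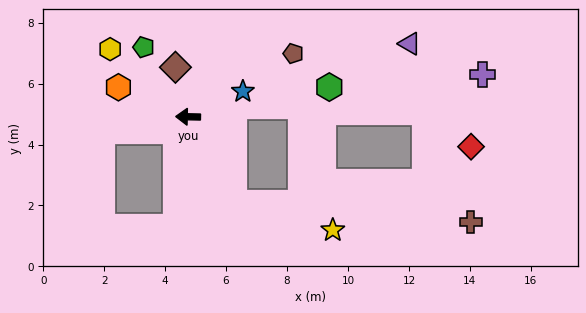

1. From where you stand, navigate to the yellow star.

blocked — turn left 120°, forward 3.2 m, then turn left 46°, forward 3.3 m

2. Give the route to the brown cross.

blocked — turn left 120°, forward 3.2 m, then turn left 57°, forward 7.8 m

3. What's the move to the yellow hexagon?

turn right 40°, forward 3.4 m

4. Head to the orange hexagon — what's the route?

turn right 22°, forward 2.5 m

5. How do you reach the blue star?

turn right 154°, forward 2.0 m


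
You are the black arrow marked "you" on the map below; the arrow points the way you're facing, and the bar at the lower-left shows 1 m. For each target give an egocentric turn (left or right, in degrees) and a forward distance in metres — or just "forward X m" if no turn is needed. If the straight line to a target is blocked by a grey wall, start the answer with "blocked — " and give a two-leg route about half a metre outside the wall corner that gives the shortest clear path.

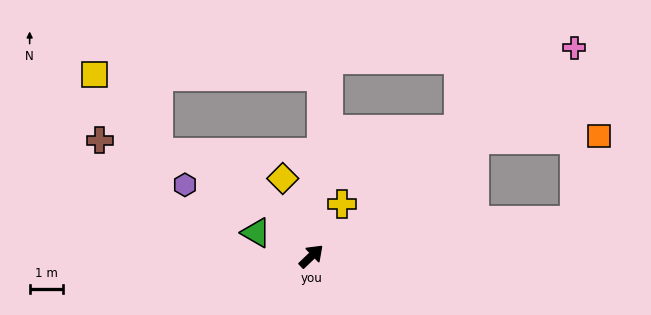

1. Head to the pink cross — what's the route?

turn right 5°, forward 10.0 m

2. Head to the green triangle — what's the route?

turn left 113°, forward 1.8 m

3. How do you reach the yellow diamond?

turn left 67°, forward 2.5 m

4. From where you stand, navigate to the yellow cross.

turn left 16°, forward 1.8 m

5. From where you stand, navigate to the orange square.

blocked — turn right 8°, forward 6.0 m, then turn right 34°, forward 3.7 m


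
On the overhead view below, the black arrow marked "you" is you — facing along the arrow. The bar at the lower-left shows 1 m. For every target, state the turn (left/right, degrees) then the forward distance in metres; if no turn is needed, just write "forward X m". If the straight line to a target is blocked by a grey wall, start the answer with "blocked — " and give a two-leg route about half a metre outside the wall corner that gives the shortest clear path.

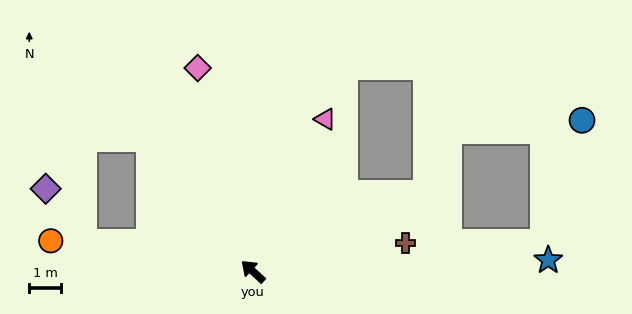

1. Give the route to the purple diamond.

blocked — turn left 33°, forward 5.5 m, then turn right 45°, forward 2.1 m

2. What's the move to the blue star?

turn right 135°, forward 9.4 m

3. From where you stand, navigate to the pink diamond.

turn right 32°, forward 6.7 m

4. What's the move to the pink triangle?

turn right 73°, forward 5.3 m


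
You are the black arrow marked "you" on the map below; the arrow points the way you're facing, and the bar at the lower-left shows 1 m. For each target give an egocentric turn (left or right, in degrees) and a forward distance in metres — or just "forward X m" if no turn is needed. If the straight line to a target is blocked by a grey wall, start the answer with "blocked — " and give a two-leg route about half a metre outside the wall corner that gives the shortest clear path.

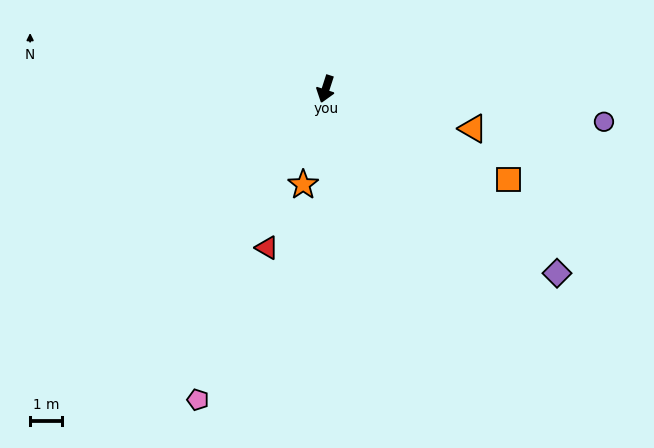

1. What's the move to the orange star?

turn left 5°, forward 3.1 m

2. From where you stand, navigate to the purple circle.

turn left 101°, forward 8.7 m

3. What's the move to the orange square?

turn left 82°, forward 6.4 m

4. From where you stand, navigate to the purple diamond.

turn left 69°, forward 9.2 m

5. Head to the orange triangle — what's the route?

turn left 93°, forward 4.8 m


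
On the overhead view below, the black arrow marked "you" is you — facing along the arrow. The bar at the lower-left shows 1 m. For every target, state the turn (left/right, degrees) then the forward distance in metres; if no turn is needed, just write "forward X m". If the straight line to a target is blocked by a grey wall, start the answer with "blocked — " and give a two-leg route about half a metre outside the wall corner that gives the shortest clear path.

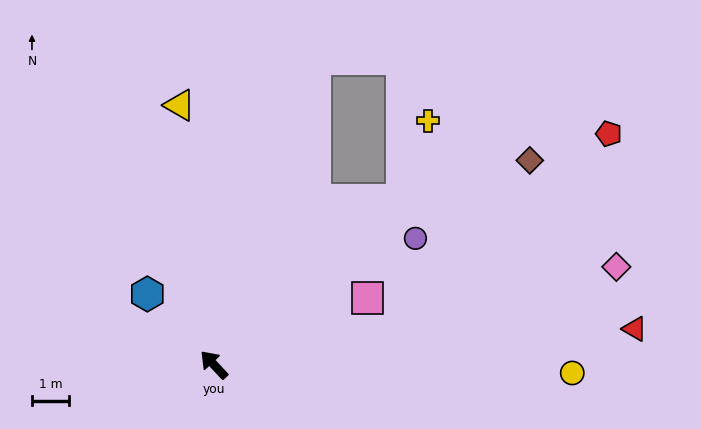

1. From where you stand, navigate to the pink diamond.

turn right 120°, forward 11.2 m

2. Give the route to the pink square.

turn right 110°, forward 4.5 m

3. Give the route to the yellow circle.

turn right 135°, forward 9.7 m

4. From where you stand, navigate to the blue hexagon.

forward 2.6 m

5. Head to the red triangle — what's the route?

turn right 128°, forward 11.4 m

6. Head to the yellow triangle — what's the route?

turn right 36°, forward 7.1 m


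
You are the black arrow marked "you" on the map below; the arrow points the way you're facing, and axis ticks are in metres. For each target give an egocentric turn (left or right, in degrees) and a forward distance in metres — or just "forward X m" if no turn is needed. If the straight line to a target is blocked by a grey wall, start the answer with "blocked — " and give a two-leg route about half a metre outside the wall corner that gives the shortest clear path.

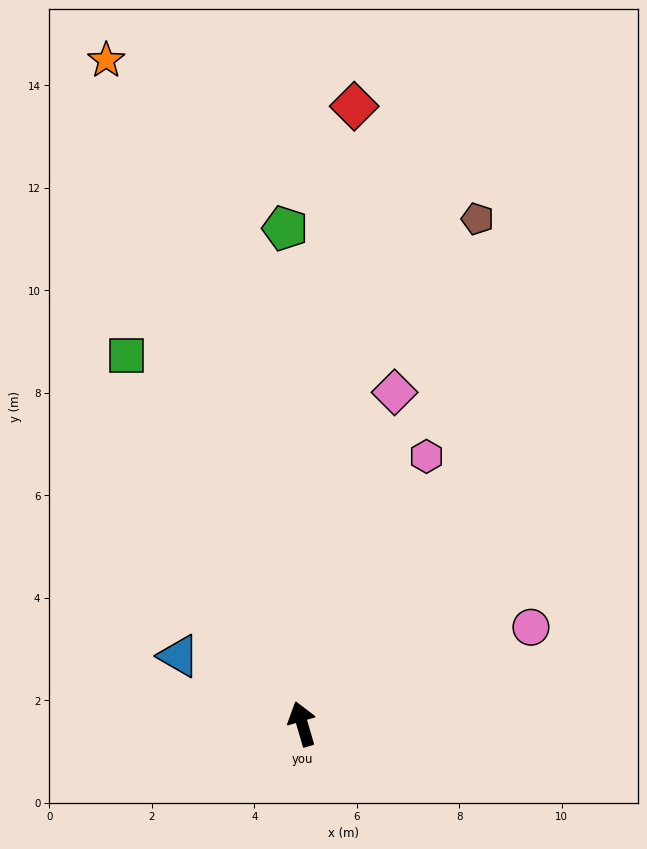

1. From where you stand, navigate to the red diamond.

turn right 21°, forward 12.1 m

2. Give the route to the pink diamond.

turn right 32°, forward 6.7 m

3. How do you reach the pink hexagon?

turn right 41°, forward 5.8 m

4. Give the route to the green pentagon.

turn right 14°, forward 9.7 m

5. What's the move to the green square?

turn left 9°, forward 8.0 m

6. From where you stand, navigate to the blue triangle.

turn left 45°, forward 2.7 m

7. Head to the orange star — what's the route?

forward 13.5 m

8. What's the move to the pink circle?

turn right 83°, forward 4.8 m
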